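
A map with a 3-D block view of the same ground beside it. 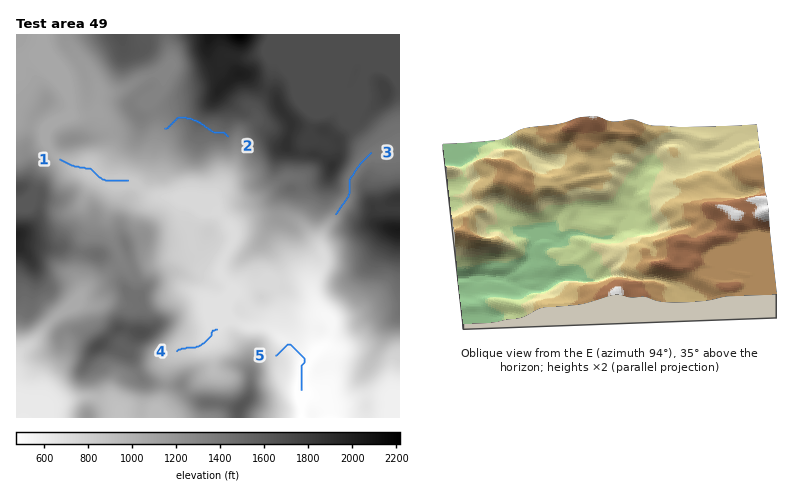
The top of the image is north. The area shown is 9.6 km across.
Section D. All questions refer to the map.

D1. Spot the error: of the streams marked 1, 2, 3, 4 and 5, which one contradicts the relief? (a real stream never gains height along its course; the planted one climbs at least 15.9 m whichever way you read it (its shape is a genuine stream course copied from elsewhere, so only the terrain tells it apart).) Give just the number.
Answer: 2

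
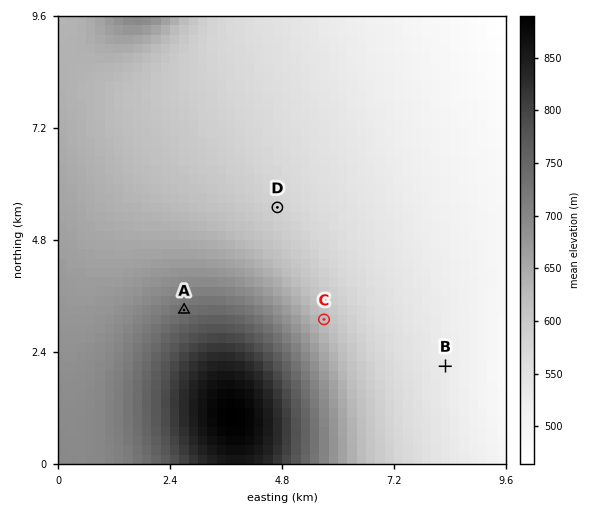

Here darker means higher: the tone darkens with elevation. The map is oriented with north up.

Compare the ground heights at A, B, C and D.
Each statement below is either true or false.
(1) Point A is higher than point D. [true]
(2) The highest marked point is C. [false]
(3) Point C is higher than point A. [false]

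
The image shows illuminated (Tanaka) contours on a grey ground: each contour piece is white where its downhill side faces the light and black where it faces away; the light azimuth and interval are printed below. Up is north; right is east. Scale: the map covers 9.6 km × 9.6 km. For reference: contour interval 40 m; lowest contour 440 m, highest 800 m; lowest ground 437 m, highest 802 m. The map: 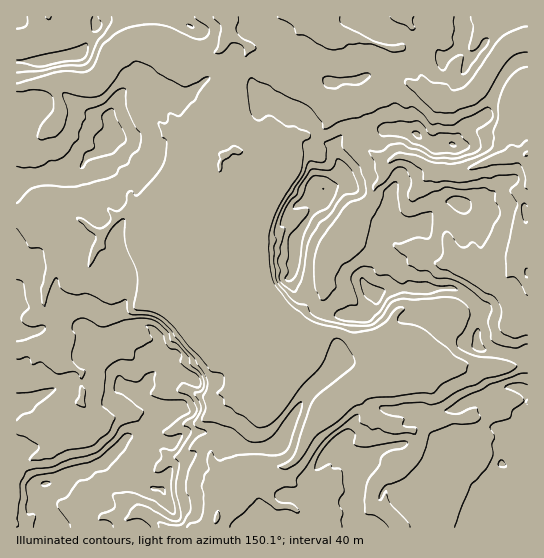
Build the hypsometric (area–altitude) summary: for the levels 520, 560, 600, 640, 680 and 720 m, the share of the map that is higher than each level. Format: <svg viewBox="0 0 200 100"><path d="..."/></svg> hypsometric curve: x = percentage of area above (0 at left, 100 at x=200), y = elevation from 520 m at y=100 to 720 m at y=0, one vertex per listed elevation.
<svg viewBox="0 0 200 100"><path d="M190 100l-66-20-45-20-32-20-25-20-13-20"/></svg>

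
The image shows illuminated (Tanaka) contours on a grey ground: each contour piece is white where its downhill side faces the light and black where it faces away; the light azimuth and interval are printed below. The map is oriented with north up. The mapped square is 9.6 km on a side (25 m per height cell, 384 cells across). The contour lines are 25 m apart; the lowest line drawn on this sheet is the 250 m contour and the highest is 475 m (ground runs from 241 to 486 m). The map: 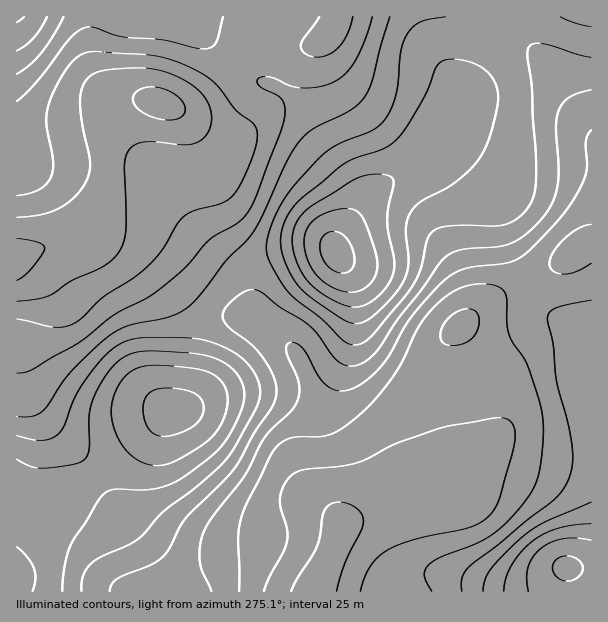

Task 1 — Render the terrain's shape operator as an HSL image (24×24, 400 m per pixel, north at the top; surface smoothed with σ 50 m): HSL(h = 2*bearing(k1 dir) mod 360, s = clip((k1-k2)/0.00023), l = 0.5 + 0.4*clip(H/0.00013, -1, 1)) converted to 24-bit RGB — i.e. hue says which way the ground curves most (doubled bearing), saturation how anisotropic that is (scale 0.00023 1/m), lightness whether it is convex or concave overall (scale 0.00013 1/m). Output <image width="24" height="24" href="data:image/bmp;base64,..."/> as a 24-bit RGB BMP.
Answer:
<image width="24" height="24" href="data:image/bmp;base64,Qk32BgAAAAAAADYAAAAoAAAAGAAAABgAAAABABgAAAAAAMAGAAATCwAAEwsAAAAAAAAAAAAAXTpnMkl5iMLHwt3bjp/Nf3W9yGCqsTugPF2CTLlzXqactZCN7q+b249xNVxlKXc3oLAponEium0Rl34bOoUfIHM+JThLdztGdFF0MaqAGOVec7tfmmFgikt5rzyDxlqhcXWmWaxnQX5WeIhS4JBo8pCDpEqMW2xCi3QxkFclwWUY5LAOb50IGSwHGyYNJywHQr+xZbi4U5xfYIQ6aHlEVVB8ZleurYrFvojErnaJeGpYT3VItb1b2rOXxnPRjVPOo2rAqHPByJXR6MPW3o7EgCujHD9qF6eAU6mbRX5og35oe5N3V62aMa3KPofSf2nHynbZ43vTw328caCxh8awscWzonPEoEzRsXDGoYe7mpq80brU5Z7urW38aG7/UZXyrkNAXW08Ooc2TsBXVc6fLKzAMlqKUl6NhlWv31K23pGckL+me7+rpoSAm09/h1WXo3+ytI+9spuop5OJr3aSkoC5X2DMa1bLrncjiLpIMNdzP+R/OcV4M19pL1ZnQXmIWDOCyDaP7M2zudGkapObnVGAqFd0bYaEbZSJmIOfvZOpwH2isX6Ag6V9TWecYU2oas5ZeuOHTt+VQbxyUG9ON0RBJlk0HkMuHiQ6W6Ok7eTH3q+QgFVneVWGsHOPnoB7aoZtZ4xml413uXKazJObuLmTQGOaUkWQndi6kNR8Xao+PnY1RVZIVkhWUFg4GiwbDyUZK30T49gD/5EWqa5BPoOVrF+zxm9wlY9japBbZoFfjIZtwqWOz7uhOz6aVDWSwZ6XzJtwspJCUnk1JzcoOy0jWkYiND8hEygUNlYTepIM3/8sbu9dDZjCOCDI7Hiw0nBpiZhQY3hKZo5LnrhY2MRxQjx5OzR+vGhl4FlM2YJJinFFMR8vQCQicm80Tlw4KE46JpFDQ9hnvP20iPmcBGeVBw9q5zii/oqVy21hgo9SQLJBXrBuyrGEaEWHMj5mkmMz1mZG3qOHulSQRyCGQlW4daXRTW/rXY/1a+j6fv/r0vndsd3HCCiSAAZAjivF+LPD9KnDzJ+hZ8x4OKuGrIBzrTuJRjxoNJ86gsWR0LfA02naTjLWW7LYYcPbMKHtU5vuosnZb/Otkfm0mr7bIwDSAAFpGjTD56/b+NPn89jq4LrLS1uGYEQxiicda1c7Xt7UV7mRo29WsVBug3SicKOXVpNnMY9UG4Jebb5iqPaJJP88LXRbJwYtIgwnEScWho8n7850476x8a/Y/0n6zBfGtFNudJySn4TUj06to2mEh6edgpevhX+rgYCfaJl+KnVLGbwKtv9lcsofIhEeKwghJhIPJS0UN4MHhP8ZmttSr3N+2iz87mL/67fiope/xoP0unH5y6fhpafDdIe1g2+0rX2wp2CGjVNIYN4IfvsAa2YQJg0iGg4lQ1JoU32TXeJ3V/tXXcdGWYNMLi1sojjc+szn56rUm1iqskvL4YK92ZiefXGZd1mSrlaOvkGMuXmL0eCiydNKWRUVGxAjCU9LE7KvR8bToeK1j8l6lJNHd3E1ITgkH0Eu0X9C7oyGZlE7ZEI4sGo96Z5xqmpsY06EnlOdsW+tv6en4NexxG2nxxDpRjfNCrS0B3diEbFYVshPrnRhqFBUlWBRSF9VJEQ/aYor5tg/Wk46aFBBmptD39FYtI9hZUZuelBdi5xws6CT5r+dqF2LZjC4uXTKbEWaJ11FAJIQDokeWYFMn2h+smiLfl6UNDN1fJNSx9hMWlF7ZGJ8m6F1zcJmt1UyYCQlf4ctRNQjSbqM4ayt0HamQzeAmlGEt0etcHGqSs5xEodXJmQ/VnBImXlimV+RUjN6iKFvuMmQjEjLfGWlnYiBvIVyzT6WvGLKrd/WovDVFdnyeIXL8ZDathzjm1GohnmgjbC4oryyOmiaMGByQ3xjV5FkeFSGXEWRgcigocq0lUXUvmvOtoyzpZ6/hIHg0uL30+34ztfyTjjUPEFysiVL1BZ5sVp7laeGe7eXkaukSkKxN0SkV4yaVoR+UkdqXJ14YtdqarN7TTmqwWrJubbRsNvnnMXzxuXupa/R0S6QtABWcxMgWi4gnkUzw6tOhctUVsFkaJ+OTkeRTUKIdmiBY1dsTFRtYsBqbNd0U7SOMDduo1xx0OqRUdpGQJU6qocrlzwQaQwdpRRUzGW0cH3fhXvx78vp2NqoUbxVS3dlVDxaV0FOcWtUW2V0TLOpfOexh9G4Y4yiJjRVk4VM//NixMMfUVEheFMbjEwhZztIZHmOjcaeYLjNKSO+64W1+dTOvaSPPj6CXS14d1l9WZaAUa6kVduZUdl8aoZYdVNL"/>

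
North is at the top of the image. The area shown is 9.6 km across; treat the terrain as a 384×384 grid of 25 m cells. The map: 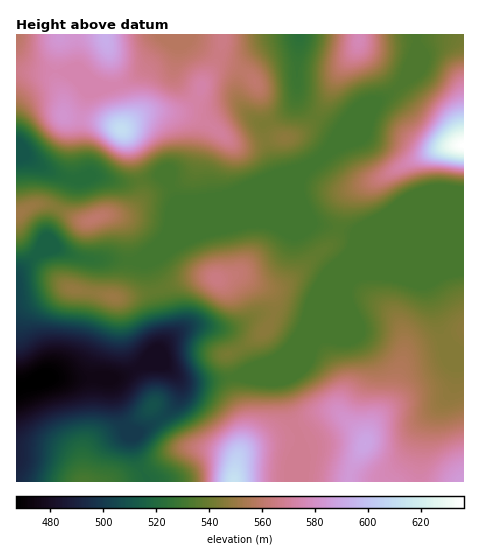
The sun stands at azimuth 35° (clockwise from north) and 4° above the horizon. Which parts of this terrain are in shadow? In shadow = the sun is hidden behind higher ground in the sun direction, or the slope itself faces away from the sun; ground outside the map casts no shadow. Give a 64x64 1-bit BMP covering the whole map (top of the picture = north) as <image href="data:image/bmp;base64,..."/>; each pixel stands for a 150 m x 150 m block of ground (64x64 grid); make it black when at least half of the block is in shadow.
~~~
<image width="64" height="64" href="data:image/bmp;base64,Qk0+AgAAAAAAAD4AAAAoAAAAQAAAAEAAAAABAAEAAAAAAAACAAATCwAAEwsAAAIAAAAAAAAA////AAAAAAAAAAAAAAAAAAAAAAAAAAAAAAAAAAAAAAAAAAAAAAAAAAAAAAAAAAAAAAAAAAAAAAAAAAAAAAAAAAAAAAAAAAAAAAAAAAAAAAAAAAAAAAAAAAAAAAAAAAAAAAAAAAAAAAAAAAAAAAAAAAAAAAAAAAAAAAAAAAAAAAAAAAAAAAAAAAAAAGAAAAAAAAAAAAAAAAAAAAAAAAAAAAAAAAAAAAAAAAAAAAAAAAAAEAAAAAAAAAA8AGAAAAAAB3wA/AAAAAAHMAD8AAAAAAAAAHgAAAAAAAAAcAAAAAAAAAAAAAAAAAAAAAAAAAAAAAAAAAAAAAAAAAAAAAAAAAAAAAAAAAAAAAAAAAAAAAABAAAAAAAAAAOAAAAAAAAAB4AAAAAAAAAHAAAAAAAAAAAAAAAAAAAAAAAAAAAAAAAAAAAAAAAAIAAAAAAAAAD4AAAAAAAAAPwAAAAAAAAA/gB8AAAAAAD/AH8AAAAAAH8YfwAAAAAAP37/gAAAAAA/f38AAAAAAAD/fgAAAAAAAP48AAAAAAAA/AAAAAAAAADwAAAAAAAAAAAAAAAAAAAAAAAAAAAAAAAAAAAAAAAAAAAAAAAAAAAAAAAAAAAAAAAAAAAAAAAAAAAAAAAAAAAAAAAAAAAAAAAAAAAAAAAAAAAAAAAAAAAAAAAAAAAAAAAAAAAAAAAAAA=="/>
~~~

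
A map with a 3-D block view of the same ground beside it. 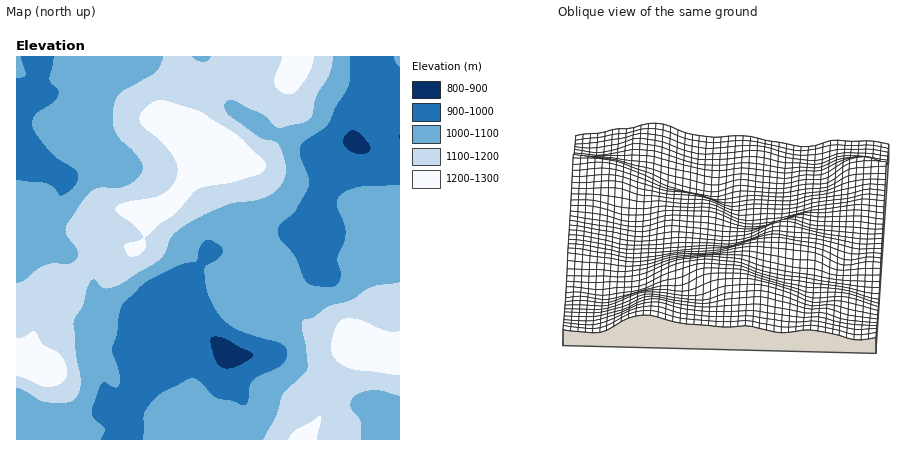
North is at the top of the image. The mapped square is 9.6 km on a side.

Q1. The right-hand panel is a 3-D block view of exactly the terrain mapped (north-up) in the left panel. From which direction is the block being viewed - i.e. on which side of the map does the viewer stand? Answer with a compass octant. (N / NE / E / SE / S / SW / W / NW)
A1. N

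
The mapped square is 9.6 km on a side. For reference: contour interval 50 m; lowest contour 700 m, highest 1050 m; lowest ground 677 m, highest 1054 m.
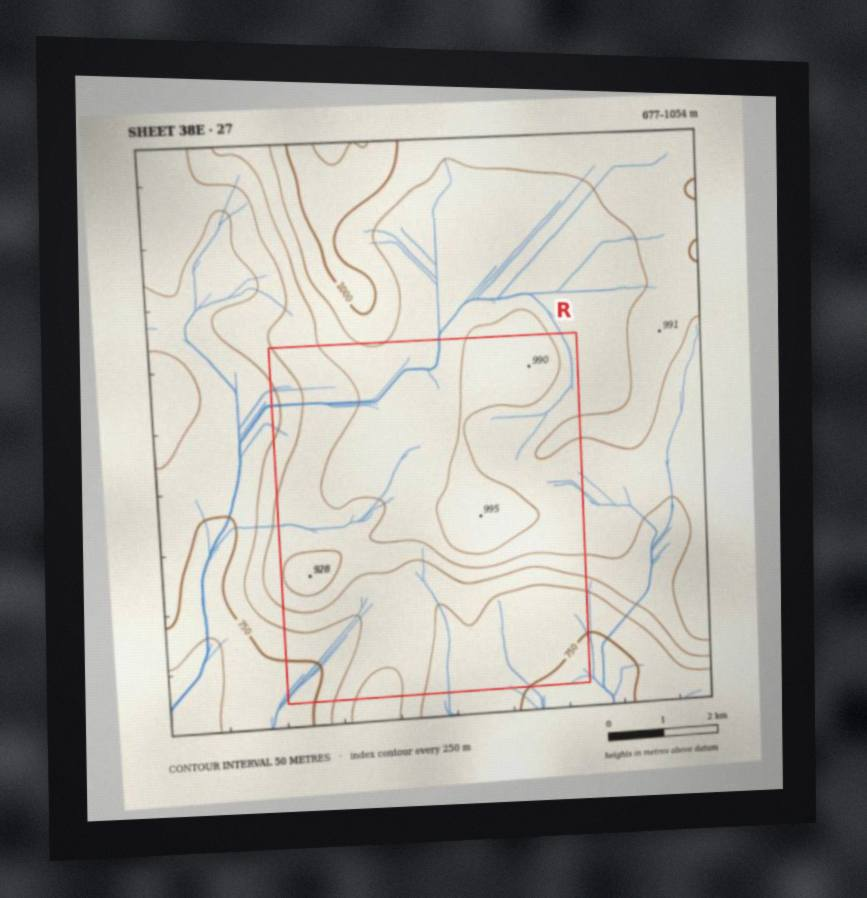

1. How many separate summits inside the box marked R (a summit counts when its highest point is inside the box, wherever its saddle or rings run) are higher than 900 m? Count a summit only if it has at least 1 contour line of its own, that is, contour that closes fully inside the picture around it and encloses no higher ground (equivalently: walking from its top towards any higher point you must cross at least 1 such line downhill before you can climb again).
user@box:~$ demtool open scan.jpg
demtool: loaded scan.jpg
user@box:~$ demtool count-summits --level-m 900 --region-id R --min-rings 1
2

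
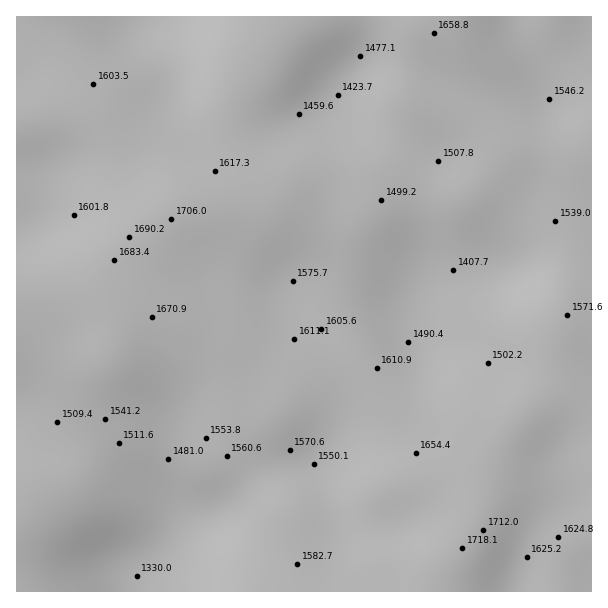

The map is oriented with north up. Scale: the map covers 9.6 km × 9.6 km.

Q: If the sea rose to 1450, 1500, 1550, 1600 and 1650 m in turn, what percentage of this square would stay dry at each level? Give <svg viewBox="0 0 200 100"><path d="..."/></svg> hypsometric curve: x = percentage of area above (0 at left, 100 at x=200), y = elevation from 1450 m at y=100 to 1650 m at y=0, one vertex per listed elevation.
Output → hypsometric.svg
<svg viewBox="0 0 200 100"><path d="M182 100l-22-25-38-25-50-25-46-25"/></svg>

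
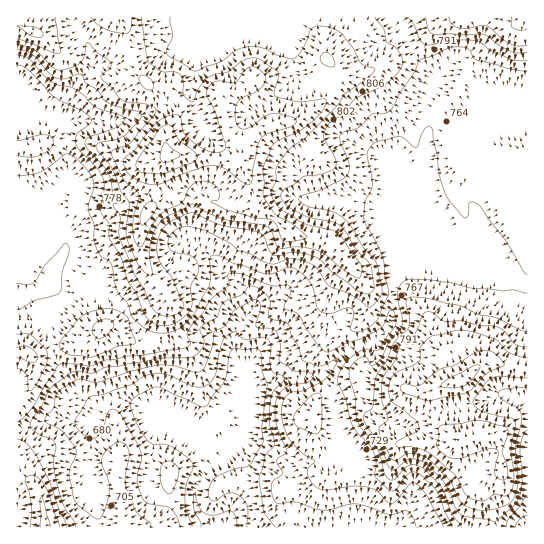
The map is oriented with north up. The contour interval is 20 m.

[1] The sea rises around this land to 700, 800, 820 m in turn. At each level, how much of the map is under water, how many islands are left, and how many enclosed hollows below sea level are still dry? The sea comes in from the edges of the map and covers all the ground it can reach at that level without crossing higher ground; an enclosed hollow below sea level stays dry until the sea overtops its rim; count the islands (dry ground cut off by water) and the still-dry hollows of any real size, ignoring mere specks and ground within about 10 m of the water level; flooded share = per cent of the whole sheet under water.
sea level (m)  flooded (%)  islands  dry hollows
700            14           0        0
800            67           0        0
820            77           0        0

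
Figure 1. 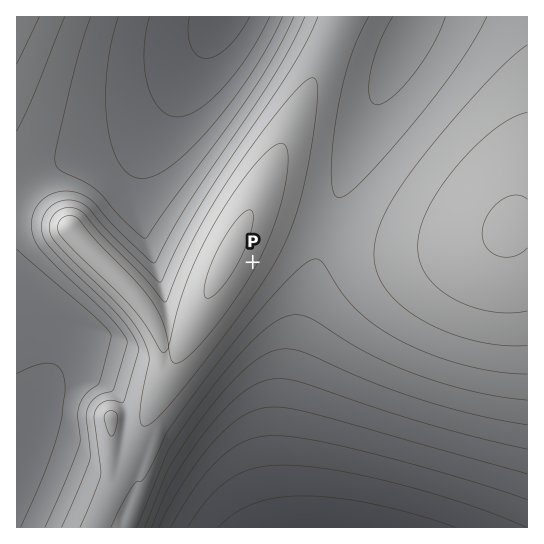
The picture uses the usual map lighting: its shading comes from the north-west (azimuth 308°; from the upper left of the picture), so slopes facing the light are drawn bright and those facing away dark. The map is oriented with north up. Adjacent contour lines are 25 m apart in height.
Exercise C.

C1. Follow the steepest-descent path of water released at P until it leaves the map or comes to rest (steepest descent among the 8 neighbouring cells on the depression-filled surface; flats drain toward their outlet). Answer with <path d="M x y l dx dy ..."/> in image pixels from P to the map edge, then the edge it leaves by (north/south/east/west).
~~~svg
<path d="M253 262l38 39 0 226"/>
exit: south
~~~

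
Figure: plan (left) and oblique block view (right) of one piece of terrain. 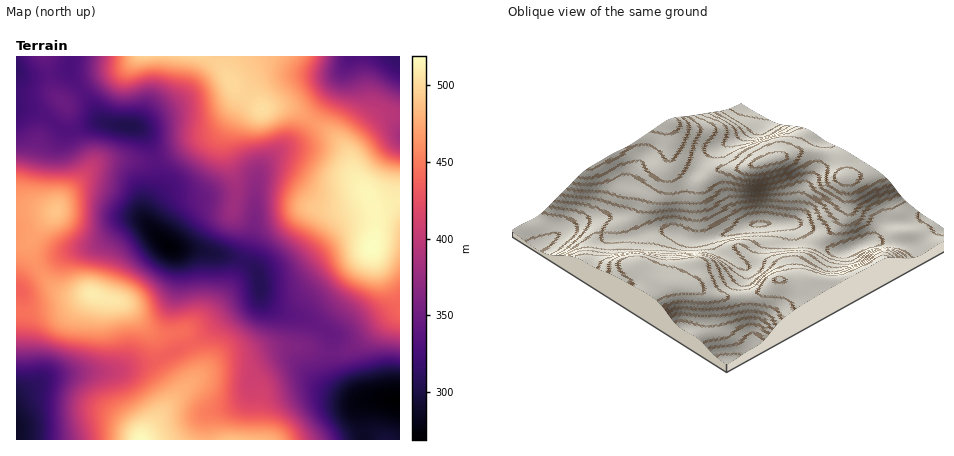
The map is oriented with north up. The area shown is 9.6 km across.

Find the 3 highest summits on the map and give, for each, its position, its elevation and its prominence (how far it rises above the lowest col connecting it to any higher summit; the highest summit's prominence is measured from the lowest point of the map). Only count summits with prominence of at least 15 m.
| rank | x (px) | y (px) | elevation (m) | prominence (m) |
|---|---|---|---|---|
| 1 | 372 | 248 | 519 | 250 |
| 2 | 94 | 294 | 510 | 72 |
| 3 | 262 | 110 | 502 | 36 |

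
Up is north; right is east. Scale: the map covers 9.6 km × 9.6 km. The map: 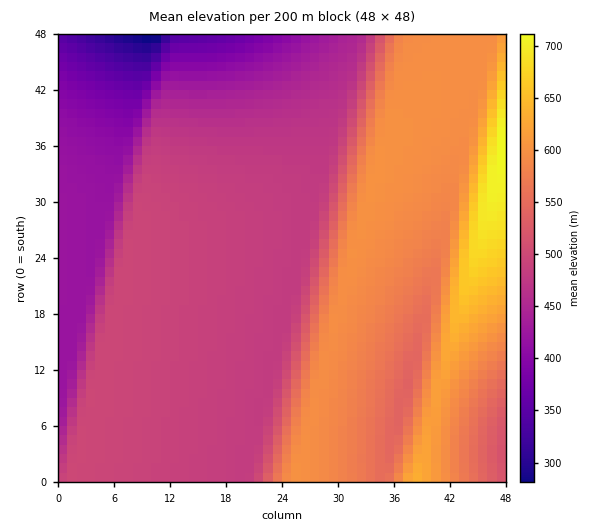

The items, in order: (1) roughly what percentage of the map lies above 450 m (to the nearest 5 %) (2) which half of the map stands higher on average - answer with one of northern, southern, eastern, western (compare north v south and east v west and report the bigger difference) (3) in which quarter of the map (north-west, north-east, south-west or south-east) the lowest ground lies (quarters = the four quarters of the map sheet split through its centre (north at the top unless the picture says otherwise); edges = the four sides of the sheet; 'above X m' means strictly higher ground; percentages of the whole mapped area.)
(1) Ground above 450 m makes up about 85 % of the sheet.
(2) Taken as a whole, the eastern half is higher than the western.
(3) The lowest point lies in the north-west quarter of the map.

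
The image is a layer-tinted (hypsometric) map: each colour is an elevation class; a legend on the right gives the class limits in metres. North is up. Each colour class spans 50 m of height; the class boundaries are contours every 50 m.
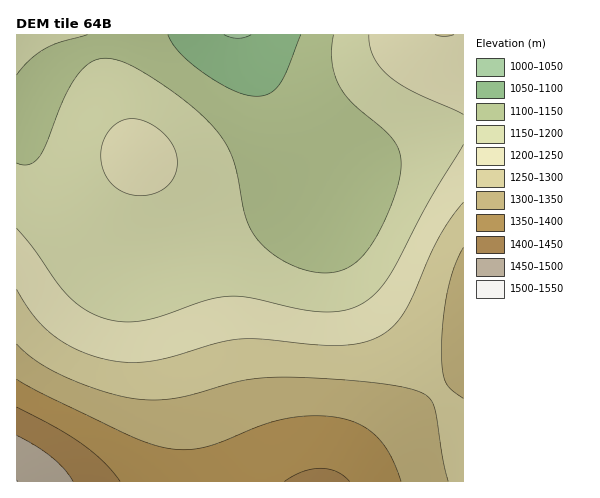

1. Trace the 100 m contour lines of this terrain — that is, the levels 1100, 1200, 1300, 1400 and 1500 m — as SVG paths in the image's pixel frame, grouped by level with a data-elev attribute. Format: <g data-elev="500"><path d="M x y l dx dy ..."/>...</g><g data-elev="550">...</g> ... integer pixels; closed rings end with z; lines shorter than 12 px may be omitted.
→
<g data-elev="1100"><path d="M301 35l-14 35-8 15-9 8-13 3-11-1-11-4-29-17-26-21-7-9-5-9"/></g><g data-elev="1200"><path d="M138 196l16-3 13-7 9-13 1-15-5-15-12-13-16-9-15-2-12 4-9 10-6 13-1 15 4 14 8 10 11 7z"/><path d="M463 144l-33 56-33 63-12 19-9 11-9 8-12 6-12 4-15 1-17-1-60-13-21-2-23 4-43 15-19 5-19 2-17-2-21-9-19-14-13-15-24-35-15-19"/><path d="M369 35l1 11 4 11 6 10 10 10 23 15 50 23"/></g><g data-elev="1300"><path d="M448 481l-5-21-9-54-7-10-11-6-23-5-33-4-51-3-35-1-34 4-65 17-18 2-19-1-33-7-39-15-28-15-21-18"/><path d="M463 247l-9 20-6 23-5 29-2 32 2 20 3 11 5 7 12 9"/></g><g data-elev="1400"><path d="M120 481l-16-18-22-19-26-16-39-21"/><path d="M350 481l-14-10-16-3-18 4-17 9"/></g>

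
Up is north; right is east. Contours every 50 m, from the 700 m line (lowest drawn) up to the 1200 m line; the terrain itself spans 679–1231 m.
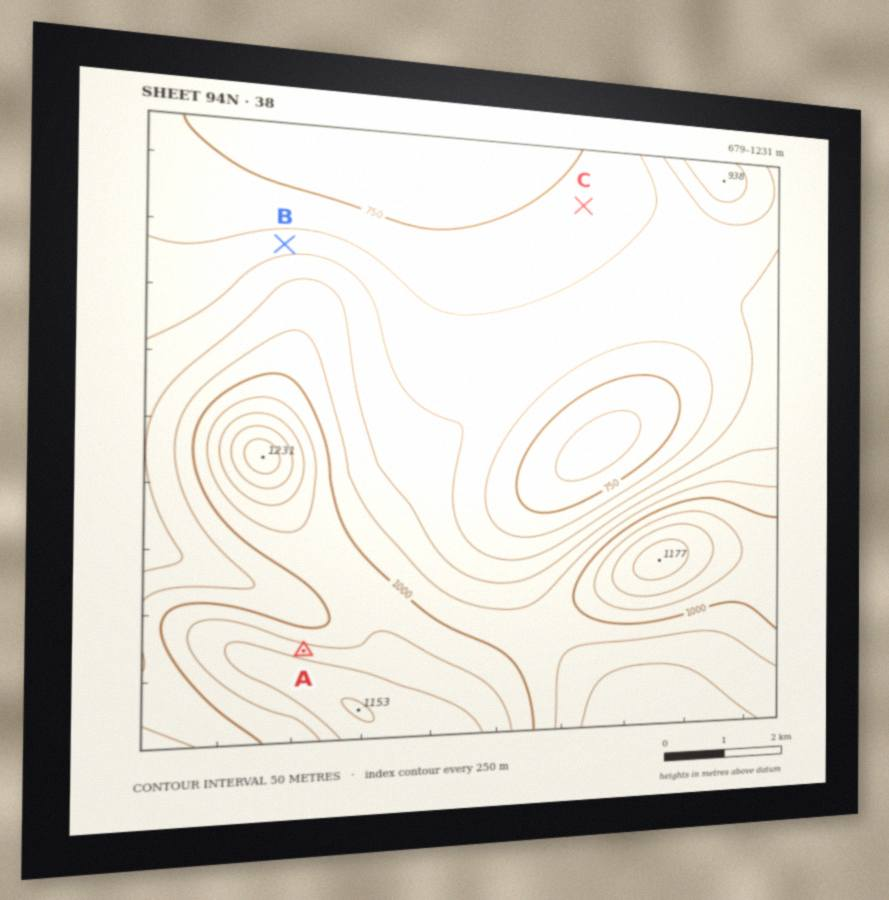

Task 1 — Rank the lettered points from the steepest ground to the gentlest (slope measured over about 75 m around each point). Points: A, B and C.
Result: A B C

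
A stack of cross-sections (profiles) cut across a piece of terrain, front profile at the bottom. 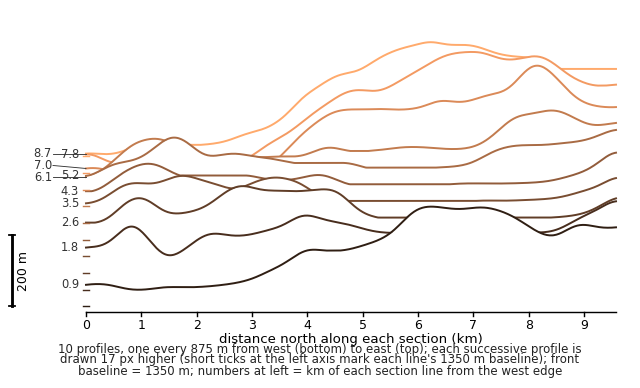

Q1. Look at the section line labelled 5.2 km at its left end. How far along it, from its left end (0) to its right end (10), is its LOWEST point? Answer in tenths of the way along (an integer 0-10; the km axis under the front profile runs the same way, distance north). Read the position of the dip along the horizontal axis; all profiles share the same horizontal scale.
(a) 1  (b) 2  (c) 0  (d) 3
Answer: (c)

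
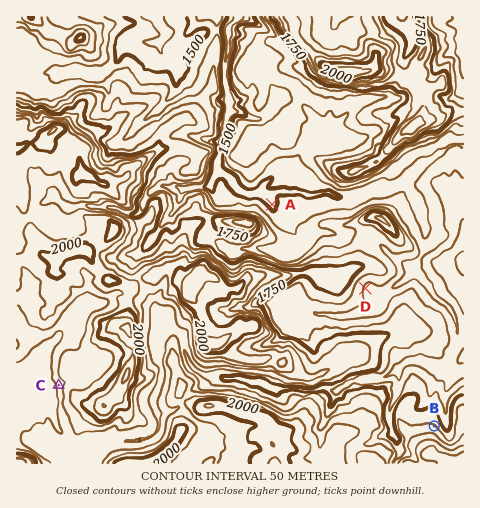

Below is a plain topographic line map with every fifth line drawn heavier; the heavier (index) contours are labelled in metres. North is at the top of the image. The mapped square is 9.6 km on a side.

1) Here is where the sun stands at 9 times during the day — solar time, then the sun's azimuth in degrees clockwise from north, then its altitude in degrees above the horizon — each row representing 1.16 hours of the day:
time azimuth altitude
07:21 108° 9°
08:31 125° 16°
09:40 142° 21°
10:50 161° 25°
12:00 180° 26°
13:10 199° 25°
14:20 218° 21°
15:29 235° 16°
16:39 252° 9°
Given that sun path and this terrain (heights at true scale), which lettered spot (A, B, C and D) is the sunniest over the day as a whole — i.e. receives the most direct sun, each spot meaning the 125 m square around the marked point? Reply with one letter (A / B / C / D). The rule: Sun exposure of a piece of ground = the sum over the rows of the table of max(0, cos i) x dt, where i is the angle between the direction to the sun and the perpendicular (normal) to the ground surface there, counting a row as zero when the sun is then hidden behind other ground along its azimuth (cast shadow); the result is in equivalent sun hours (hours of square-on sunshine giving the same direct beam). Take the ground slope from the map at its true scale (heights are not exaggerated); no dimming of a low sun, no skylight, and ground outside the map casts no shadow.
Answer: D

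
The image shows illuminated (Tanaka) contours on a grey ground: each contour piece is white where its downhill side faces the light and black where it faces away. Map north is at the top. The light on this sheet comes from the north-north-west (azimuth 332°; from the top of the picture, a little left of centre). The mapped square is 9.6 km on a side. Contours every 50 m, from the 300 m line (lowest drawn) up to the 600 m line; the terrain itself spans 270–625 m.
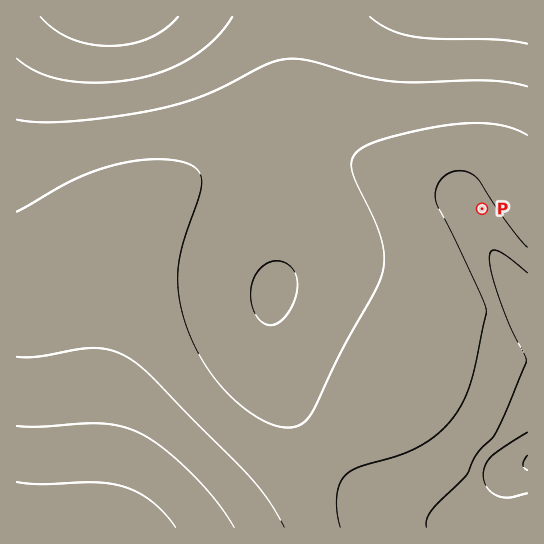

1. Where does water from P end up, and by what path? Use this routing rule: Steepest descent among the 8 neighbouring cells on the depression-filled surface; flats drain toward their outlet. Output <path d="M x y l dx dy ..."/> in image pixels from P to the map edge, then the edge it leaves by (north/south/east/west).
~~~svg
<path d="M482 209l-7 6 0 7 6 8 1 4 3 3 1 4 3 2 1 4 5 7 2 4 24 36 6 8"/>
exit: east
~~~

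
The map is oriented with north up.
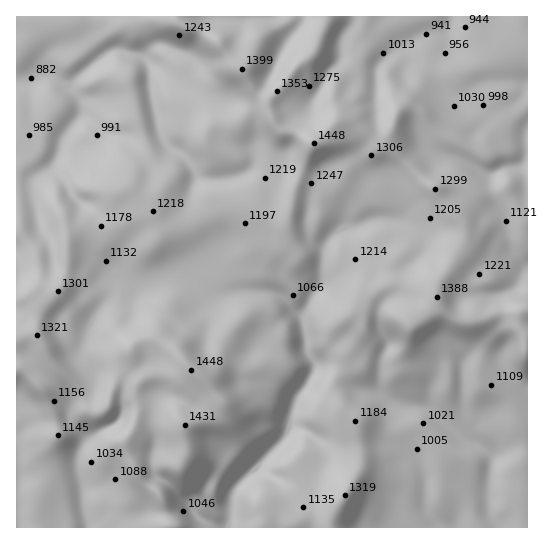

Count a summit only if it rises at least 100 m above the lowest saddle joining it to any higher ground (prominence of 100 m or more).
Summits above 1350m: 3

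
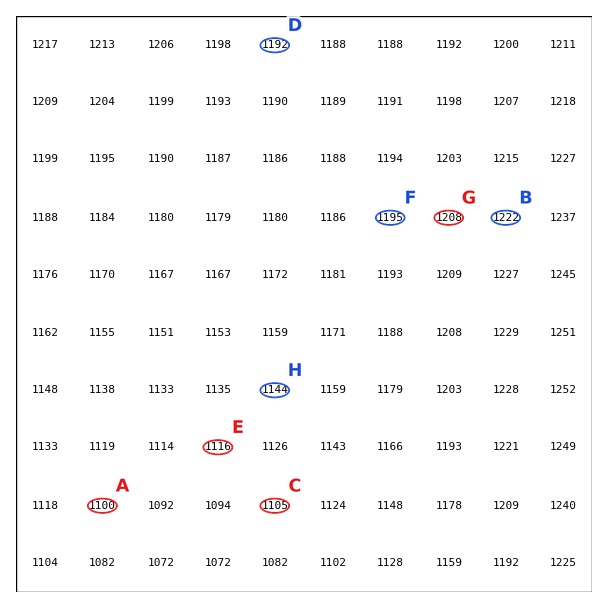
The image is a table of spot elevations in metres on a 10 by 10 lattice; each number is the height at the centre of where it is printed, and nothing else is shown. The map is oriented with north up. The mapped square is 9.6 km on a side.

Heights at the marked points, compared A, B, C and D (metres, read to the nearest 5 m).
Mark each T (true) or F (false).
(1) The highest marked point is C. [F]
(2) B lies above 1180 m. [T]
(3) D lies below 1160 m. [F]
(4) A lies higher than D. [F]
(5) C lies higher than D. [F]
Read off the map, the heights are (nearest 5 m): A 1100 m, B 1220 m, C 1105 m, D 1190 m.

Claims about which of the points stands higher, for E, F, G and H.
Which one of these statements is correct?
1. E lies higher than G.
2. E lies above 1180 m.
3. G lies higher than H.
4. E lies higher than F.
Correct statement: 3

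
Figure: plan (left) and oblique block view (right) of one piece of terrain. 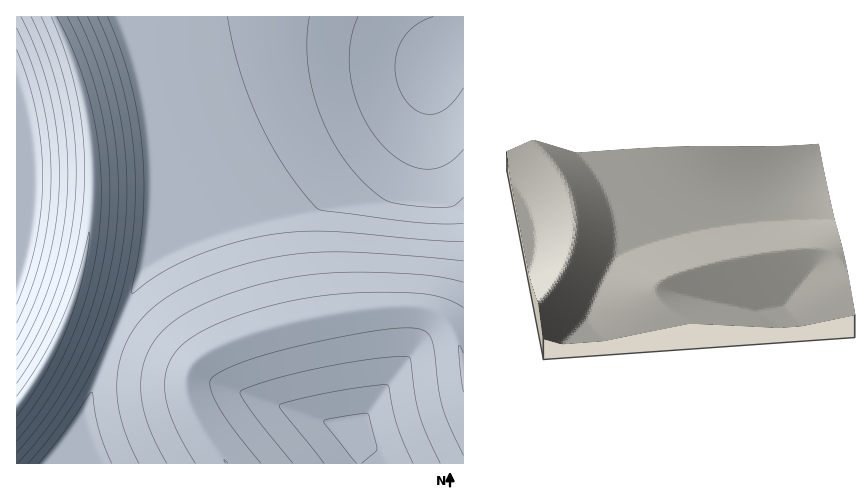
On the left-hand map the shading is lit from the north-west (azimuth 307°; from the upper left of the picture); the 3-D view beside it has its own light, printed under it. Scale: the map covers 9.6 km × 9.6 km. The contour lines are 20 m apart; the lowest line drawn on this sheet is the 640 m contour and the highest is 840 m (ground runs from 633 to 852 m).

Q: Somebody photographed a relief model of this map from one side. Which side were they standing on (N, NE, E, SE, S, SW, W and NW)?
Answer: S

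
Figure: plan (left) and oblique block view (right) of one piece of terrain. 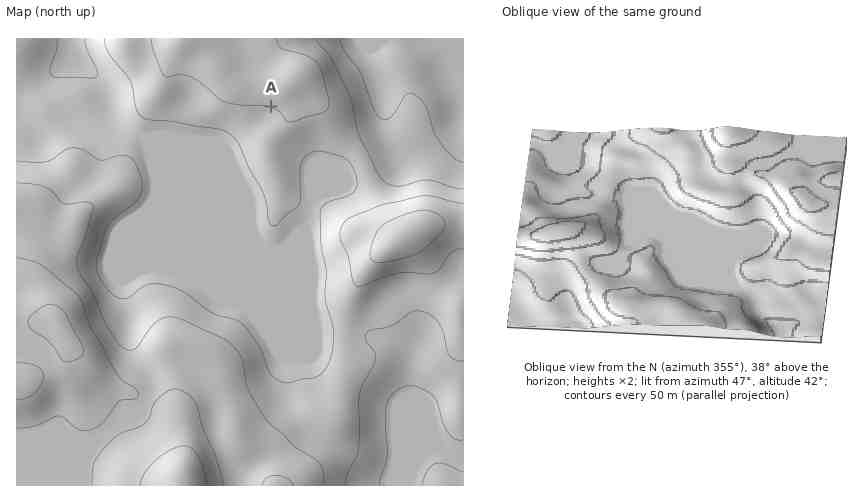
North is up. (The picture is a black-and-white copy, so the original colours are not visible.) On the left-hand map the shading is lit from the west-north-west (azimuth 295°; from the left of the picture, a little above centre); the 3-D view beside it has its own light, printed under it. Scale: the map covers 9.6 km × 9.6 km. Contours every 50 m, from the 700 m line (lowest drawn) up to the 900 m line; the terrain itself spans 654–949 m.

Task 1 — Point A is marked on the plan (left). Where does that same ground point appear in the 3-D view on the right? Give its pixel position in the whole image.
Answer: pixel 646 295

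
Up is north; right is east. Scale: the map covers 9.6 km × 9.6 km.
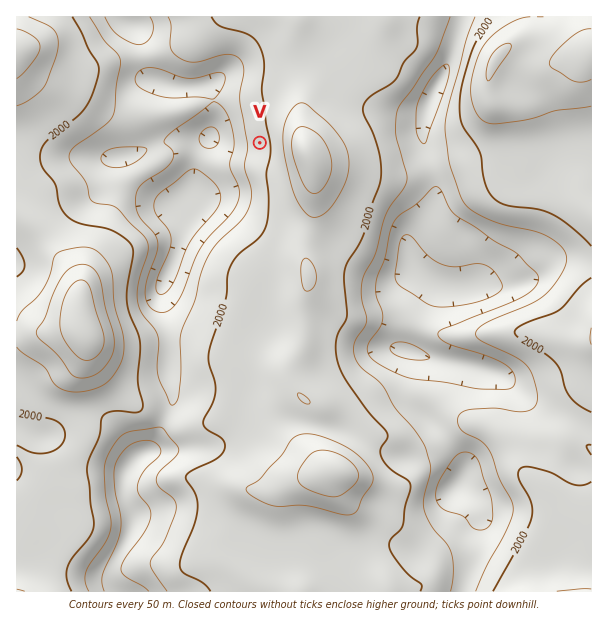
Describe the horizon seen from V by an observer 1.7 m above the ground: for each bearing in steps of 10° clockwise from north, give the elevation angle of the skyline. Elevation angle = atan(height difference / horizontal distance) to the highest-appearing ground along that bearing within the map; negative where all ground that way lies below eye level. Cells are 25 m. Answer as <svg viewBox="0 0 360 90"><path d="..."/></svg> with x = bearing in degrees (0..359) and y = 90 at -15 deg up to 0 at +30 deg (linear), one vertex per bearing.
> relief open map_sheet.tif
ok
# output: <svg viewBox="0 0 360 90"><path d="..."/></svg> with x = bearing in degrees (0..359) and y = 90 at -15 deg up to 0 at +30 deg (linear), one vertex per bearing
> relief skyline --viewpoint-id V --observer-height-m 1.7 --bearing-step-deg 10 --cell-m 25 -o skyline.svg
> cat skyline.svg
<svg viewBox="0 0 360 90"><path d="M0 57l10-2 10-2 10-2 10-2 10-3 10-4 10-4 10-3 10-1 10 0 10 2 10 4 10 4 10 5 10 4 10 1 10 2 10 2 10 1 10 1 10-1 10-4 10-1 10 4 10 1 10 0 10 0 10-1 10-2 10 2 10 5 10-2 10-1 10-1 10-1"/></svg>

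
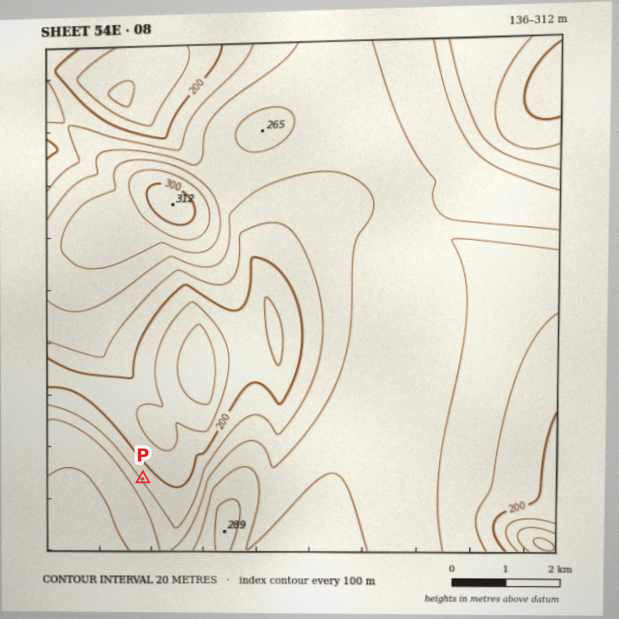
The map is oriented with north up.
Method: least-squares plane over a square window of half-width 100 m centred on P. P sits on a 5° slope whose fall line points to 53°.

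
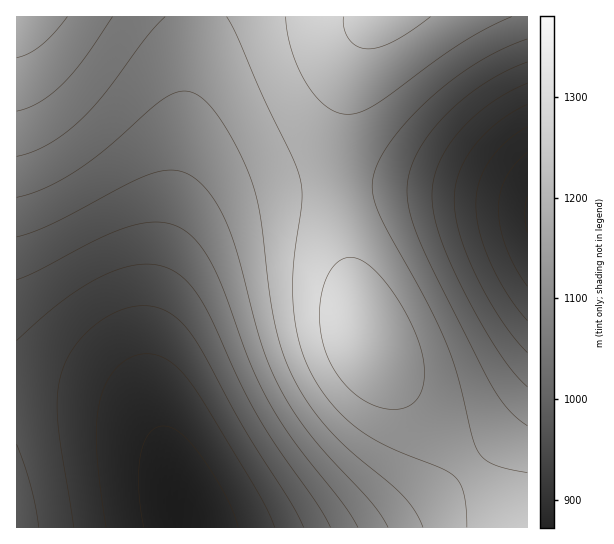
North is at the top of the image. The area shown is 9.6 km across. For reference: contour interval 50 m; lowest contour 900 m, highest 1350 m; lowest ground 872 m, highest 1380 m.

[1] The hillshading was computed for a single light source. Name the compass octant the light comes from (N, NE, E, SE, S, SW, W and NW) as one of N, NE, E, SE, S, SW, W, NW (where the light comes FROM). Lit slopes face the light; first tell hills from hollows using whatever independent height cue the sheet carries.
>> NW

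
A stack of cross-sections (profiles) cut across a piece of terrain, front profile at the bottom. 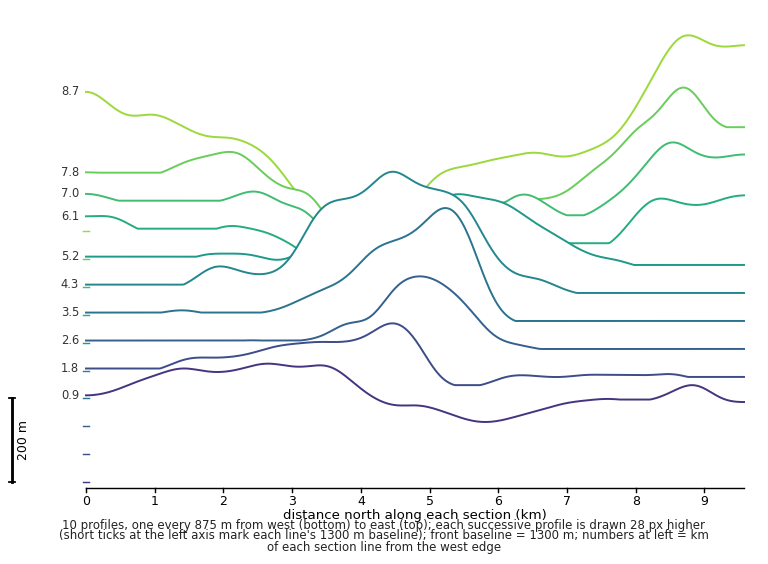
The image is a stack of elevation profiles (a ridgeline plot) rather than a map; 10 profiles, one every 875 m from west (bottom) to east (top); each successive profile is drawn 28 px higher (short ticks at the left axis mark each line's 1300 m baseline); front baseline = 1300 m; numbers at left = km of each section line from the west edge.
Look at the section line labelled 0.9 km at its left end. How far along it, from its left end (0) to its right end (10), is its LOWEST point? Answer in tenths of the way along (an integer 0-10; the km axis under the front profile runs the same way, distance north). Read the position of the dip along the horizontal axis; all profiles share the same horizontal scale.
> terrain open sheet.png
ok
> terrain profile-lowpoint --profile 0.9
6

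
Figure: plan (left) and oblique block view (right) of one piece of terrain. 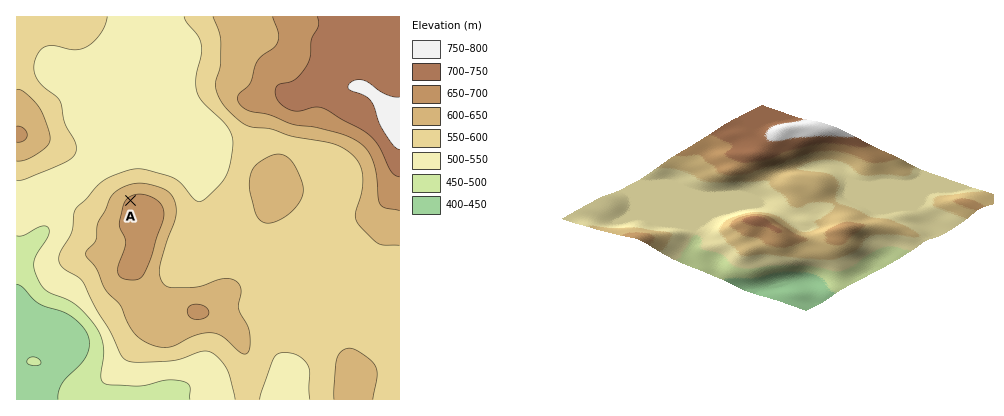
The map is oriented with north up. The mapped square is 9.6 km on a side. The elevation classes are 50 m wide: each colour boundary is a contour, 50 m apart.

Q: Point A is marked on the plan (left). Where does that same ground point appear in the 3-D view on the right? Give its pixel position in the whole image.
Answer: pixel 739 222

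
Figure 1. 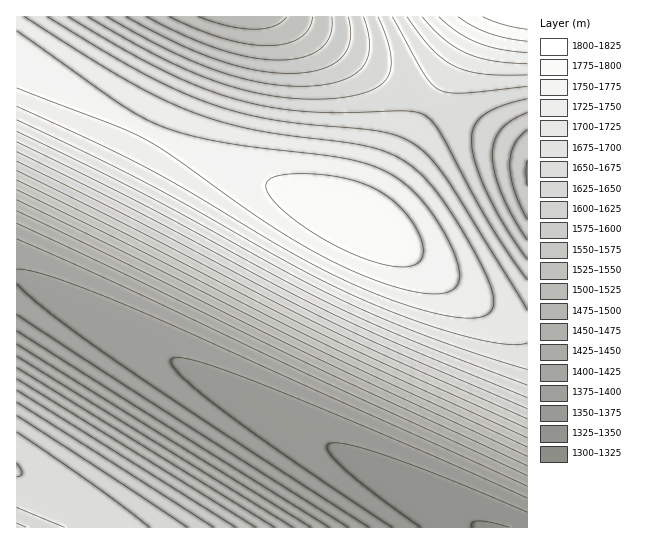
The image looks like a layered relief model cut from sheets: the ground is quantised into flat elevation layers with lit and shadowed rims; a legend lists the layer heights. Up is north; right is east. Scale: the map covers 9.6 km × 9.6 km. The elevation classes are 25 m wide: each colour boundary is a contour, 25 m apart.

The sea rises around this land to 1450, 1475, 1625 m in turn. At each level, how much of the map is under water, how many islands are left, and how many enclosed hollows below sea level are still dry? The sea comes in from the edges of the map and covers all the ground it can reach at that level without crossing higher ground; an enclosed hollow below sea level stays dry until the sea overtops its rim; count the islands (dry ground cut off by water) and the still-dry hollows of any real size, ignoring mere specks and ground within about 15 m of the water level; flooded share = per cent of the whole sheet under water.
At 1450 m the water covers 24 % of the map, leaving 0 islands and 0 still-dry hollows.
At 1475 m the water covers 27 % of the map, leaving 0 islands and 0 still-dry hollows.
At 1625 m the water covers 51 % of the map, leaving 0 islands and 0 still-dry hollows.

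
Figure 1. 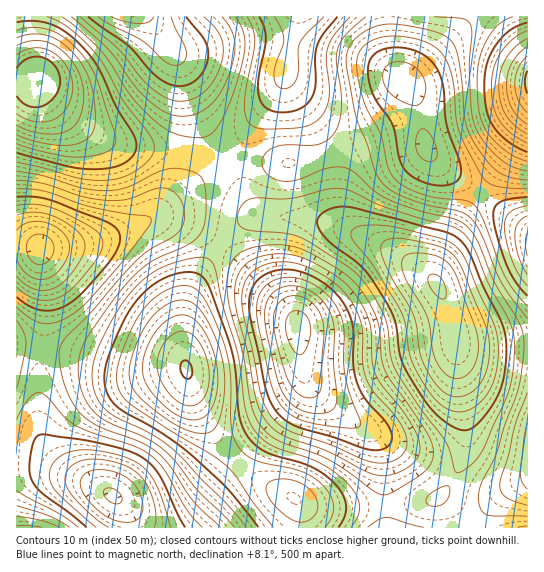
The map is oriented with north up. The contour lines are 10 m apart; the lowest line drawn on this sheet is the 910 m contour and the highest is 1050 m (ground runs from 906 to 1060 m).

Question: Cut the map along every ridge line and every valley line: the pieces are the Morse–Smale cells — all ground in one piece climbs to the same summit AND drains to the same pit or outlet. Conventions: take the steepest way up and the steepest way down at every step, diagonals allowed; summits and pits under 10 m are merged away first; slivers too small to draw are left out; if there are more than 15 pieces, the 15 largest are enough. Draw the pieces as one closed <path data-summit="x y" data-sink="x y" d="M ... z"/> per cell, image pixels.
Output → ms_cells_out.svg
<path data-summit="437 285" data-sink="298 329" d="M282 216l-29 1-16 10-16 18 56 52 18 21 4 13 2 35 10 21 19 18 39 26 8 8 4 8 3 16 1 43 30-2 22-5 7-6 11-16 9-22 3-16-10-65-1-36-9-33-10-20-16-16-44-28-48-18-27-6z"/><path data-summit="186 370" data-sink="113 495" d="M43 347l-2 0-2 24 0 60 5 14 8 10 15 14 39 22 32 22 20 6 16-4 11-6 10-8 40-40-22-27-13-21-9-23-5-22-60-1-47-14z"/><path data-summit="35 78" data-sink="39 249" d="M27 16l-11 1 0 328 25 2 4-28 0-33-5-37 43-5 18-4 48-20 54-47 5-10 1-9-88-9-18-6-28-16-27-25-12-17z"/><path data-summit="186 370" data-sink="39 249" d="M161 217l-14 3-46 20-18 4-43 5 5 37 0 33-3 28 37 6 47 14 59 0-2-37 5-32 11-23 21-32-27-16z"/><path data-summit="527 82" data-sink="402 79" d="M527 16l-138 1 0 20 4 26 4 11 11 11 7 12 5 17 4 28 4 9 15 17 35 24 26-31 24-39z"/><path data-summit="35 78" data-sink="133 17" d="M146 16l-117 0-1 13 8 52 5 9 20 21 22 17 26 13 29 7 49 5 22 0-2-15-16-40-11-35-24-36z"/><path data-summit="186 370" data-sink="298 329" d="M221 244l-18 25-15 29-4 19-1 32 5 30 8 26 17 29 22 26 61-61 8-13 0-12-4-16-1-27-4-13-14-17z"/><path data-summit="437 285" data-sink="402 79" d="M415 127l-13 0-19 5-56 23 0 3 5 23 1 22 7 18 13 11 41 19 40 29 2-13 8-16 35-58-36-25-12-13-6-9-4-15z"/><path data-summit="301 17" data-sink="402 79" d="M389 16l-92 1-10 46-2 15 26 41 15 36 8-2 49-21 19-5 13 0 8 6-8-36-7-12-11-11-4-11z"/><path data-summit="301 17" data-sink="133 17" d="M297 16l-150 1 33 46 11 35 16 40 3 15 15 0 12-4 16-26 22-26 10-22z"/><path data-summit="294 498" data-sink="298 329" d="M305 376l-1 10-8 13-60 59 0 3 27 22 47 24 75 0-1-44-3-16-4-8-8-8-46-31-12-13z"/><path data-summit="437 285" data-sink="527 469" d="M457 341l0 33 10 65-7 27-12 21-9 10 8 3 30 23 22-27 29-17 0-134-65 0z"/><path data-summit="437 285" data-sink="527 243" d="M481 193l-9 9-28 49-9 20 0 10 12 24 6 20 2 12 4 7 68 0 1-114z"/><path data-summit="294 498" data-sink="113 495" d="M235 460l-40 41-21 14-16 4-11-2-25-14 6 10 3 14 170 1 0-17-4-10-34-18z"/><path data-summit="25 527" data-sink="113 495" d="M37 467l-21 0 1 61 114-1-2-10-5-11-18-15-25-12z"/>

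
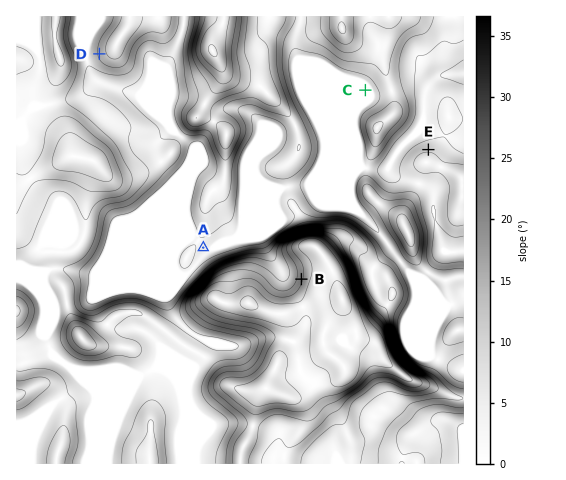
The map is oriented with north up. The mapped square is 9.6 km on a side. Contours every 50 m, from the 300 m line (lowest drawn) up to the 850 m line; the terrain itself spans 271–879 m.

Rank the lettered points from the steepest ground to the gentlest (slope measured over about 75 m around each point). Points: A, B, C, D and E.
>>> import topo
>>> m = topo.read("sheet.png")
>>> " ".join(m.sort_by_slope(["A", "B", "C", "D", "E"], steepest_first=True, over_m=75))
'B D E A C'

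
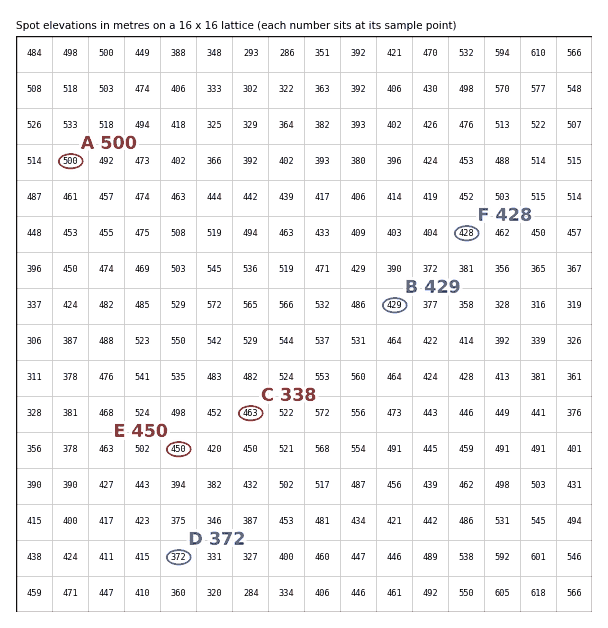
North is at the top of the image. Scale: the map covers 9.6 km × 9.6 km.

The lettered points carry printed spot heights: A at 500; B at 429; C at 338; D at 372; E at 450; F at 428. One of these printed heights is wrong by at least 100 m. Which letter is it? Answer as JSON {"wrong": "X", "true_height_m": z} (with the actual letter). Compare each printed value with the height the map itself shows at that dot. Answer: {"wrong": "C", "true_height_m": 463}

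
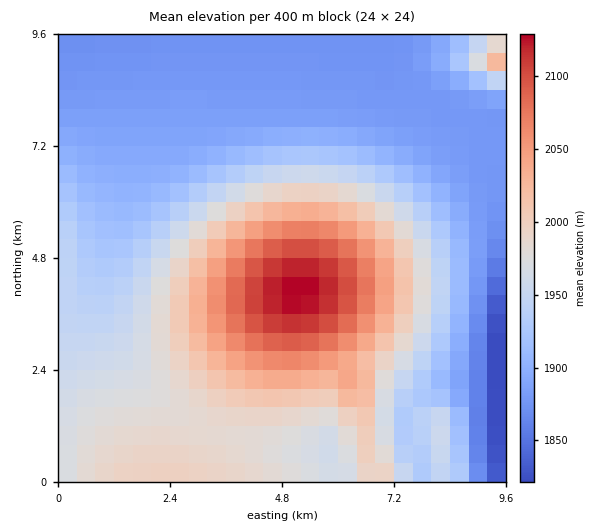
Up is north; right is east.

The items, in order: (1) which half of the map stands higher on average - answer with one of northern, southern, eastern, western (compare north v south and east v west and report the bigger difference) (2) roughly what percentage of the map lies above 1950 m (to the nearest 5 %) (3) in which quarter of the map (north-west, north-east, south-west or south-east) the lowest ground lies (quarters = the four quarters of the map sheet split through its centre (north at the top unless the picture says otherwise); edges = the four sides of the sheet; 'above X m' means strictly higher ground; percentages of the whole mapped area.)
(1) Taken as a whole, the southern half is higher than the northern.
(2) Ground above 1950 m makes up about 45 % of the sheet.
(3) The lowest ground is in the south-east quarter.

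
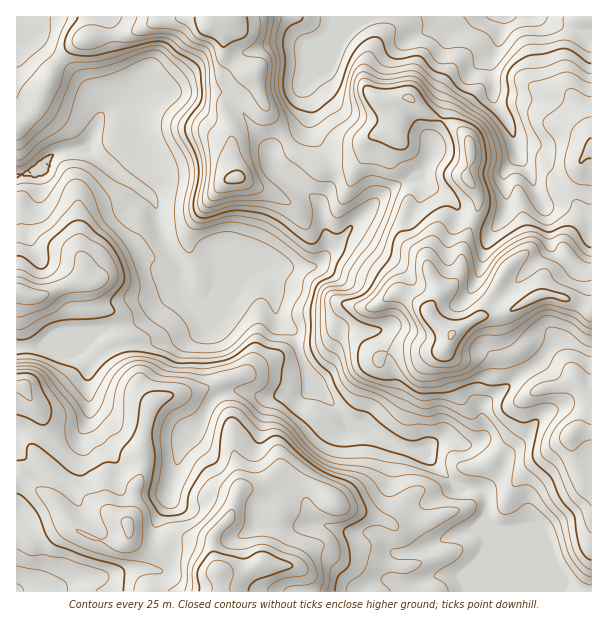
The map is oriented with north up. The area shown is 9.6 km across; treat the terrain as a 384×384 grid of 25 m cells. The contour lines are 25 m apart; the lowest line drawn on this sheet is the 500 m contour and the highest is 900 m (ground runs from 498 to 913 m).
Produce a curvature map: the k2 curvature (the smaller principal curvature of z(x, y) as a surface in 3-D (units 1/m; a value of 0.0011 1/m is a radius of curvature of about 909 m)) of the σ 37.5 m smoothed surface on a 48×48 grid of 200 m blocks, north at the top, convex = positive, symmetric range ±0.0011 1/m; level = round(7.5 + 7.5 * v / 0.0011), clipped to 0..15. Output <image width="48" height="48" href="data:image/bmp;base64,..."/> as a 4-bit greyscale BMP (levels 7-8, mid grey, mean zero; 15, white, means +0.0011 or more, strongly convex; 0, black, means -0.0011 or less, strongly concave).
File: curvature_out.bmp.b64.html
<image width="48" height="48" href="data:image/bmp;base64,Qk32BAAAAAAAAHYAAAAoAAAAMAAAADAAAAABAAQAAAAAAIAEAAATCwAAEwsAABAAAAAAAAAAAAAAABEREQAiIiIAMzMzAERERABVVVUAZmZmAHd3dwCIiIgAmZmZAKqqqgC7u7sAzMzMAN3d3QDu7u4A////AFZmZ3ZXmGM1VmQxESRERGVFeGZ3d3d2MGZmZDI0QzFrmGZ3Z5cmdlV1MjZ3d3dzJ2dmVERCNmNIuVWninJnZ2Z4d3Rnd3dwemlWV4eJVXREM0WmRDaWWGMiR4dXd3czmnZXiHVpU4ZHYQJDVnmDVjeGQSVXd3cViHRoh0V6YXdGd2NEVCAAE2h2d0FGRGQld0VndFh6kyMiWINol1SaZGd2eIgyh1NVRkd4VXdUVBJ2JWRndleqdVZmRGdQiER4hleHVmZGYxOJZpdnd2eZZVaJlQACd0R3iIZWdnhXhiJndqZYd3ZmZmV5gBZlRlZWh2R3ZmhUZyNYVFRYh3QzRWd0AZh5RGdmd1h2ZGZYmTRGNmU4hkA0Z3URJmRXUmh2ZmdGVHdnhjVUWIYphQNWdRA1MyECRSaJhUNnYlhWZkViWYcogiZlQTeGUzZiZ1FqpWd3gidXd1RSOqcmUWhyNXZkY1dTl2EUZWiIgiZoiGdjCJUTI4cUhDVXc3gymHQRNndnUjeJeYmGMAAiVUMnMkZGZVRTBolmVqt0UzaJdXiFd2iWZ1FlWIRKhTInUEh1hYpTVTR61jV1d3mGZQMmupJqdpgzZAJHpAAANWIkVFNFRGiHkRk0moJpe4VGeGJHYwBHd2cwACMiIkh2gFlUeHRpaHIkRYZEInY1ZmV4iHdmZCVjIFiEUjRBJpYkYyVTJIZURERFVndmdlRTNDhyEgEVhVZ2h0IiSmZkVneHVmZnd2ZkVjdlinIokwOGaHQnR4mVRUIDVmZ3d2d1RCrFRXc1VkBVNYdZdKVWeJp0VWdod3d2ZSZAEnthWIIGYldlREMkV3mlNXZ4d3d3ZSAGhkUUhFgElTeFRmQ1eHiTN3V3d3d1QhBHiGRIk0kAqFNzY4JnmYlyZ0V2Z3ZURoMjZlZ5hFkQWLcIcFR4iGgzdjdTNFVVaJRSVmhWdjYwJHgKUnVWiGQ2dEYzIkVWeIJiJVdEdzVRFDQVVHZGZVRXhFRYdEVWeIB2ETdjZ0R1BVMkVoVGd3V3c2NJllZWeEF4YgaVZiJnBnA2dqY3mXZ1NWMXiIdXYjU4dCBWQSeFB2CHVQAGmXYjd3QVirlCFIk3dGYkJppSCCN0ZkAWmVBYd2QkZ3YSZ4hHdnhUJGVlAgdWp5YAAAZ3dlNFd2UjiHZGdmaGMyeWUDdHh4ZlQ0mHdjVnd4U0ZlZWl3mVQ0q2QFRVeKdmdzeHdUd6eIJVVUd1d3ZjM1qmAFiHaHeGZ1Z3dkZ4R1N4VEZ0Ikd0dGZkAoiHd2eGZmZ3dkNSdzWYIkZSN4doVIUgCHZmdmd3VWd3d2MjZEZ0A1ZBmneqJVJBNWd3hVeZVFVmd2Q0dXhkBGUht0WYJkJiOZd5lFaWM0QzVkRBZnm3BHchZCNUNVRDSod4c2VjNodSASVQZzOIFHdRZUJXU3dkJ3d4g2VEi5ZmURhzFkMCJHdyaHMUVWeGFodpYndDm4ZXdjNbaIqVNVZ1JnZTVmaIJ3ZDFHdjM0VVeXdKmJeVR3Z3Y0aHd4dlMiNWdw=="/>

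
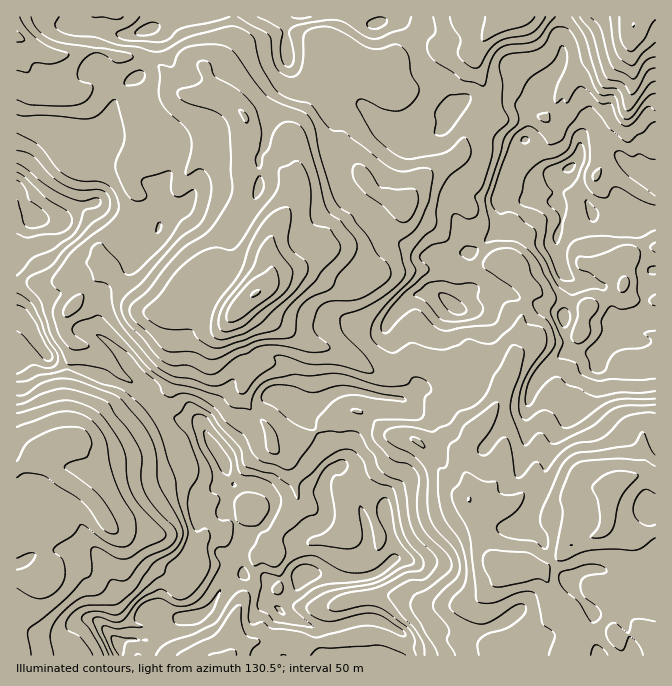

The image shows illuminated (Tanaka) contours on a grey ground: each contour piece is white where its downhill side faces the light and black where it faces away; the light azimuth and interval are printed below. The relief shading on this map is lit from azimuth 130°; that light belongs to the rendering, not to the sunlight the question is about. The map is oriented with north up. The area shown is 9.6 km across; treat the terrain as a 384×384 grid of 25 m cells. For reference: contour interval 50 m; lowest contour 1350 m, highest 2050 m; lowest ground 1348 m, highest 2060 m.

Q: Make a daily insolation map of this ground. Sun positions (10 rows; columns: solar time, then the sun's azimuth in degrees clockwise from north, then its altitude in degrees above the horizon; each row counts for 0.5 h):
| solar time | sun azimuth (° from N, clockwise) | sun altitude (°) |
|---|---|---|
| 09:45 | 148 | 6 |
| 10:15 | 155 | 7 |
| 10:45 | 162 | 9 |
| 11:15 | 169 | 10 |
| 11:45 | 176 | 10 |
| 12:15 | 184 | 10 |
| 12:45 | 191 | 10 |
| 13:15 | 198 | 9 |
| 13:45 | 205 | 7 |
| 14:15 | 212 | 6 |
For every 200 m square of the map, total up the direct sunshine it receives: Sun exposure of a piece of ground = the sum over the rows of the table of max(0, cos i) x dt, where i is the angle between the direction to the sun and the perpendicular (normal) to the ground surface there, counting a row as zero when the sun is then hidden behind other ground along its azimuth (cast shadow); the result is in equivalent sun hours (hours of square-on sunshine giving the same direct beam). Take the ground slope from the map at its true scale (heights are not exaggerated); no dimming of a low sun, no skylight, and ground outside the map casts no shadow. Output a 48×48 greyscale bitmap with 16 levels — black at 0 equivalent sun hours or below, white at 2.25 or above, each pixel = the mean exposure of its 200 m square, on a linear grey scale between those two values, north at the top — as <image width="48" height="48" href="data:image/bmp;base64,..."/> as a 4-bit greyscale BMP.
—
<image width="48" height="48" href="data:image/bmp;base64,Qk32BAAAAAAAAHYAAAAoAAAAMAAAADAAAAABAAQAAAAAAIAEAAATCwAAEwsAABAAAAAAAAAAAAAAABEREQAiIiIAMzMzAERERABVVVUAZmZmAHd3dwCIiIgAmZmZAKqqqgC7u7sAzMzMAN3d3QDu7u4A////AHVmaLmbmburgyECEAAAAkIkRWU2dVISMmRXiqEiW97Xapqst2QkhBNVaKliVnQ1NUETeBAEZq3bed/4IUimEBMREliDI0iHmzEAAAADQgBalachEAAAATMhEANTNnNFeAAAAAAAAAAXxyBtymMRJGiHMAADakN5UTIREAAAAAADmVRs////uru4QQABZWh3iWZTIQAAAAARIQARIQAX/6mGMiETIDVCEzRlMxAAABJVUwAQABEQMhITVWebMAABERERIQAAABUyN1MxARIyEAACR73HUQABI0QxIAAAAEh1MVQCRkRGMhESNWdzVSEUZkRGMAATV5d5QBUhNVVGQzIhMwFVRmVFZmRTACRoiHNjdnZDVEQyNEMzNnRJVFVTRTQgFWZ3d1NYrZIkRVQgJFRXZntXhUVCERAUZkZVV1NYIAAAFXQQATRmiGiWmGd2REEiIlVVWFamIAABATIgABRWd3aYrN7d3WZDI1Z3d1mCAAASIAEQACVlRnaIvv/cqYmHd4mYhoggABJEMQEiJIeGE3eIrtuodrupq6qZpmQAASV4UQA5zreZkmmpituYmP3d3airQRAAAomGeFV4mGdoyUa6dZ3e/+7d3e6lMQAAADUwBKp1MlZGeVNph3r//97//+ZGIAAAEAAAAAAAATNFRmI5eL67q878cwORAAAAEQAAAAAAMzRmVmQUqZqXeHtyACcQAAAAABAAAAA3dniYeHUgSXeZh2cQJ4EAAAAAAAAAATaKh4iYqoZCQwFHZaMhQwAAAAAAAAAAJWVHmIz/26iIqSNEmjEhABEAAAAAAAABIzIRiarvyHiLdTE0IwE2ISMhAAEQAAAAAAAAGrlRJYpiJYcgIwEjdCRnUiIjEAAAAAAAACIBRUI2vOpRSZd0ExWal0MzMQAAASMhEAAAEAN6xxE3aIqqZGdpyoZUQwAiEBNERGVohDWbgzaGMXmtx3d3vKl3hTNUMzRWUgEjTO7KeJmalL3e7aVFetynmWQ0VniFIAAiFspkWKzd3ImIi9lDRZqXWqY1eZhiABNCJWeWRnlUeVEQKadCE2d4VrpkabYRISRDSLvLlmI3MFEAABIkUxVmZZl1aHMkZUNGQ0NVNjAiBBAAAAFENBFEVEVmd1NWh1MSMjQ1ikABmgAAABMxAlElVVaHh1WKzLYhIjQSR5RKQQAAATVVRGVFRGdnhmmqq9t0MyVAAEViAQARNEVUZ0VUQ1Z3dXmpl3mWUyRhACYwAgEjIjRFciNDRGiYd4iFIkWWQQAAAAQQAQAAACNEIRIhJ3i8qYhSERRpQ0MBEAEQAAAAARRkMRACinr9hUQjNDIUVFNVIQAAAAABNCN4VXiJqZqGMkMzNFUgFEMzMhAAACESRkElWHVXiJrIVFQzNoQABFMSZBAAACIREjEBeGZ3iHiWVVR3ZSEAAjMhJSAAAAOsp43+/sy6hlVFVVi7l0RDEAABMzEAAI3d3Lmv297aiadGiL3+2XYzMAAAEREAAKhUQhAAJazf7sq//9hWh4QyMQAAAAAAAA=="/>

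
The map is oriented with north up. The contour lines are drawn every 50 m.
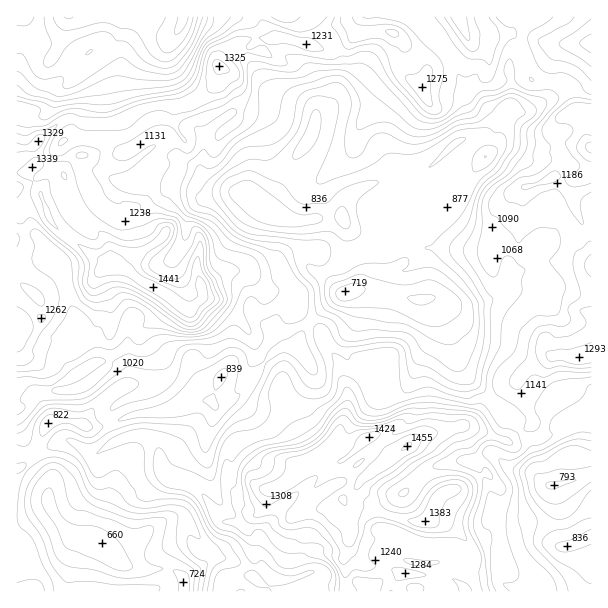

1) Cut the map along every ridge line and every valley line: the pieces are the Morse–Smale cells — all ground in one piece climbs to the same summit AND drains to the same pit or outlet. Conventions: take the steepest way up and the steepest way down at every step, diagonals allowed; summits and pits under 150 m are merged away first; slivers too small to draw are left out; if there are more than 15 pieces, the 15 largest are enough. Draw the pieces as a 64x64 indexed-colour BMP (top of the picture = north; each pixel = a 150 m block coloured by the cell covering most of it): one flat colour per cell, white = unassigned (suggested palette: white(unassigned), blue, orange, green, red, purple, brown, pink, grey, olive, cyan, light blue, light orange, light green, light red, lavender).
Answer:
<image width="64" height="64" href="data:image/bmp;base64,Qk12CAAAAAAAAHYAAAAoAAAAQAAAAEAAAAABAAQAAAAAAAAIAAATCwAAEwsAABAAAAAAAAAA////ALR3HwAOf/8ALKAsACgn1gC9Z5QAS1aMAMJ34wB/f38AIr28AM++FwDox64AeLv/AIrfmACWmP8A1bDFABERERERERERERERERERERERERERERERERFmZmZmZmZmERERERERERERERERERERERERERERERERFmZmZmZmZmYRERERERERERERERERERERERERERERERERZmZmZmZmZhERERERERERERERERERERERERERERERERFmZmZmZmZmERERERERERERERERERERERERERERERERERZmZmZmZmYRERERERERERERERERERERERERERERERERZmZmZmZmZhERERERERERERERERERERERERERERERERZmZmZmZmZmERERERERERERERERERERERERERERERERZmZmZmZmZmYREREREREREREREREREREREREREREREWZmZmZmZmZmZhERERERERERERERERERERERERERERERZmZmZmZmZmZmEREREREREREREREREREREREREREREREWZmZmZmZmZmYREREREREREREREREREREREREREREREREWZmZmZmZmZhEREREREREREREREREREREREREREREREREWZmZm3dZmERERERERERERERERERERERERERERERERERFmZmbd1mYREREREREREREREREREREREREREREREREREWZmZt3WZhERERERERERERERERERERERERERFBEREREWZmZm3d1mEREREREREREREREREREREREREREURBEREWZmZm3d3WYREREREREREREREREREREREREREURERBERZmAA3d3dZhEREREzEREREREREREREREREREREUREREQAAAAN3dZmERERETMzMRERERERERERERERERERFEREREAAAA3dtmYREREREzMzMzMxERERERERERERERFERERERAAAC7u7tjExERERMzMzMzMzMxEREREREREREUREREREQAC7u7u7MzMRERETMzMzMzMzMRERERERERERRERERERVALu7u7szMzMREREzMzMzMzMzERERERFEERFERERERVVVu7u7uzMzMzERETMzMzMzMzMxEREREUREFERERERVVVVbu7u7MzMzMzEzMzMzMzMzMzMRERERRERERERERVVVVVW7u7szMzMzMzMzMzMzMzMzMzERERRERERERERFVVVVVViIiDMzMzMzMzMzMzMzMzMzMzERFEREREREREVVVVVVWIiIMzMzMzMzMzMzMzMzMzMzMxFEREREREREVVVVVVVYiIgzMzMzMzMzMzMzMzMzMzMzFERERERERERVVVVVVYiIiDMzMzMzMzMzMzMzMzMzMzMkRERERERERVVVVVVViIiIMzMzMzMzMzMzMjMzMzMzMiJERERERERFVVVVVVWIiIgzMzMzMzMzMzIiIzMzMzMyIiRERERERFVVVVVVVYiIiDMzMzMzMzMzIiIjMzMzIzIiIkRERVVVVVVVVVVYiIiIMzMzMzMzMyIiIiIzMzIiIiIkRERFVVVVVVVViIiIiIgzMzMzMzMyIiIiIiIyIiIiIkREREVVVVVVVViIiIiIiDMzMzMzMzIiIiIiIiIiIiJEREREREVVVVVVWIiIiIiIMzMzMzMzMyIiIiIiIiIiIkRERERERVVVVVVYiIiIiIgzMzMzMzMzMiIiIiIiIiIiRERERERFVVVVVViIiIiIiDMzMzMzMzMzIiIiIiIiIiJERERERERVVVVVWIiIiIiIMzMzMzMzMzMiIiIiIiIiIkREREREREVVVVVYiIiIiIgzMzMzMzMzMyIiIiIiIiIiIkRERERERFVVVVVYiIiIiDMzMzMzMzMzIiIiIiIiIiIiIkRERERERFVVVVWIiIiIMzMzMzMzMzMiIiIiIiIiIiIiJERERERERVVVVYiIiIgzMzMzMzMzMzIiIiIiIiIiIiIiREREREREVVVViIiIiDMzMzMzMzMzMiIiIiIiIiIiIiIiRERERERVVVVViIiIMzMzMzMzMzMiIiIiIiIiIiIiIiIiIiREREVVVVVViIgzMzMzMzMzMiIiIiIiIiIiIiIiIiIiIkRERVVVVVVYiDMzMzMzMzMiIiIiIiIiIiIiIiIiIiIiJEREVVVVVVWIdzMzMzMzMzIiIiIiIiIiIiIiIiIiIiIiREIlVVVVVV93czMzMzMzMzIiIiIiIiIiIiIiIiIiIiIiIiJVVVX//3d3MzMzMzMzMyIiIiIiIiIiIiIiIiIiIiIiIlVVVf//d3d3d3d3MzMzIiIgAiIiIiIiIiIiIiIiIiIiVVVV//93d3d3d3d3MzIiIgACIiIiIiIiIiIiIiIiIiIiJVVV/3d3d3d3d3d3d3ciAAIiIiIiIiIiIiIiIiIiIiIiJVXud3d3d3d3d3d3d3IAIiIiIiIiIiIiIiIiIiIiIiIlVe53d3d3d3d3d3d3dwAiIiIiIiIiIiIiIiIiIiIiIiLu7nd3d3d3d3d3d3d3AiIiIiIiIiIiIimZIiIiKZmczO7ud3d3qqd3d3d3d3dyIiIiIiIiIiIiKZkiIiIpmZzM7u53d3qqqnd3d3d3d3IiIiIiIiIiIiIpmZIiIpmZzMzu7nd3eqqqp3d3d3d3dwAAIiIpmSIiIimZmSIpmZnMzM7uqqqqqqqnd3d3d3d3dwcid3eZkiIiKZmZmZmZnMzMzMyqqqqqqqp3d3d3d3d3d3d3d3mZmZmZmZmZmZmczMzMzKqqqqqqqnd3d3d3d3d3d3d3d3mZmZmZmZmZmZnMzMzM"/>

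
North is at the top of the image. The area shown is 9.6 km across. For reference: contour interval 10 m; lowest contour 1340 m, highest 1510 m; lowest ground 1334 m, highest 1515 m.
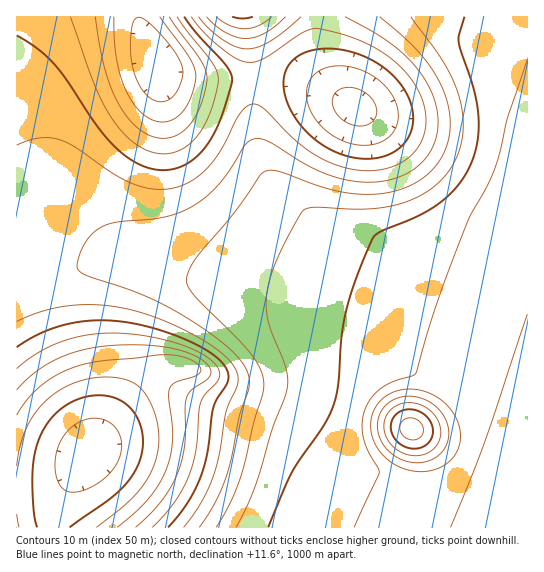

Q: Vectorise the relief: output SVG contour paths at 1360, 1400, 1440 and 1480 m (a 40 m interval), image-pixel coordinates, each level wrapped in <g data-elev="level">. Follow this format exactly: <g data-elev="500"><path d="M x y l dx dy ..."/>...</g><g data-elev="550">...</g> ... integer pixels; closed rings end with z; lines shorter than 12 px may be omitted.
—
<g data-elev="1360"><path d="M19 527l-2-13"/><path d="M17 466l4-24 8-20 13-17 16-14 20-9 23-5 21 2 9 3 7 4 11 13 7 20 3 20-3 20-7 18-12 16-15 14-26 20"/><path d="M155 101l-7-4-7-8-5-11-4-12-2-16 1-17 2-11 5-5 9 4 15 15 13 17 7 14 0 12-7 15-9 7z"/></g><g data-elev="1400"><path d="M17 347l21-13 24-9 25-4 27 0 31 5 33 10 28 14 17 13 5 8 0 8-15 28-5 43-5 21-14 30-21 26"/><path d="M357 158l-20-5-18-10-15-14-13-18-6-17-1-16 5-13 12-10 12-5 14-1 16 1 16 4 15 7 13 9 11 11 8 12 6 13 1 13-2 12-6 11-8 8-12 6-14 3z"/><path d="M184 17l13 16 28 32 6 9 1 7-12 38-13 25-8 10-9 8-11 5-10 3-12 0-12-3-14-7-12-9-21-24-31-46-13-17-16-15-21-14"/></g><g data-elev="1440"><path d="M216 17l14 9 15 3 13-3 14-9"/><path d="M411 17l31 43 15 30 4 16 2 16-1 15-3 14-8 16-10 14-14 10-17 9-19 6-20 3-60-1-6 1-5 5-25 49-6 19-3 16 0 13 3 12 18 48 1 10-1 9-15 40-17 57-19 40"/></g><g data-elev="1480"><path d="M410 462l15 0 12-5 9-11 3-13-3-14-9-12-14-8-14-3-12 2-11 7-6 9-3 12 3 12 6 11 11 8z"/></g>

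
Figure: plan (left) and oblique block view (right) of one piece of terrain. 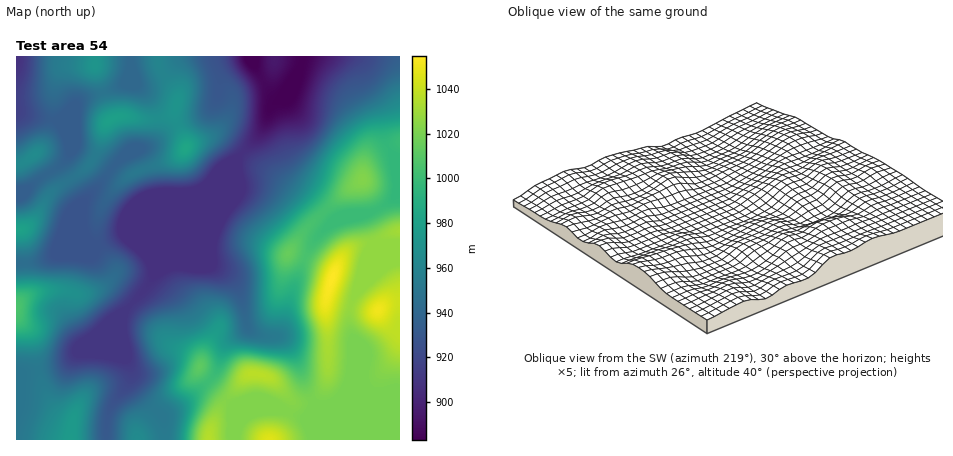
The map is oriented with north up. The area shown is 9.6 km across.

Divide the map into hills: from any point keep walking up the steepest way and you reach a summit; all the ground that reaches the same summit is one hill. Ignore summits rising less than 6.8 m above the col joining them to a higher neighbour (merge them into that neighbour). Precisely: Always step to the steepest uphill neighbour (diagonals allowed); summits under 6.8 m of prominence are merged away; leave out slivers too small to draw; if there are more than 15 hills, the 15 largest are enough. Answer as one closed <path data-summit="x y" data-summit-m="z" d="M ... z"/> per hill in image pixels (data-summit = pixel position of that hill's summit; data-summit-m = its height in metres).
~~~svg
<path data-summit="186 148" data-summit-m="984" d="M254 56l-123 0 0 16 4 12 14 14 8 16 1 14-6 14-26 13-18 18-16-14-16-9-9-14 3 18-6 8-1 6 19 32 0 28 3 8 7 9 4 2 22-11 66-27 71-69 11-18 5-16 9-6-4-2-8-8-14-24z"/><path data-summit="332 278" data-summit-m="1055" d="M400 56l-59 0 11 4 7 6 5 16 16 28 5 30 8 16 3 18-1 24-21 13-8 3-14 0-16 7-18 15-13 22-10 24-13 48-4 5-4 1 6 1 8 7 12 22 4 16 10 22 0 36 86 0 0-38-67 0 10-10 7-14 3-40-4-14 0-12 3-12 20-44 2-12 26 0z"/><path data-summit="200 366" data-summit-m="1012" d="M238 158l-59 58-27 64-29 34 0 22 3 22 6 16 0 10 12 16 18 16 24-15 27-25 12-30 22-18-3-20-7-22-9-11-16-9 1-28 26-64z"/><path data-summit="362 180" data-summit-m="1023" d="M340 56l-36 0-5 16-17 26-11 8-8 24 1 8 17 36 11 10 24 17 18 19 14-6 18 0 8-3 18-10 4-7 0-20-3-18-8-16-5-30-16-28-5-16-7-6z"/><path data-summit="16 308" data-summit-m="1006" d="M188 207l-70 29-22 11-20-1-34 15-26 2 0 111 36-6 16-6 8-9 10-4 32-31 22-22 12-16 23-56z"/><path data-summit="288 254" data-summit-m="1015" d="M264 126l-9 14-17 18 1 16-26 64-1 28 16 9 9 11 11 42 8 6 18 3 4-2 4-5 13-48 17-38 18-20 22-10-18 6-18-19-24-17-11-10-5-10-13-28z"/><path data-summit="70 440" data-summit-m="977" d="M124 312l-38 37-10 4-8 9-12 5-40 9 0 64 90 0 2-26 23-38-8-40z"/><path data-summit="378 310" data-summit-m="1051" d="M376 243l-2 1-2 12-20 44-3 12 0 12 4 14-3 40-7 14-9 11 66-1 0-158z"/><path data-summit="254 374" data-summit-m="1037" d="M248 327l-23 19-7 22-12 16 26 21 12 5 6 2 34-2 20 8 2-1 8-13-22-54-12-13-20-2z"/><path data-summit="110 120" data-summit-m="980" d="M130 71l-6 13-40 14-28 22 15 20 3 8 18 11 16 14 18-18 24-11 7-10 1-14-3-12-9-14-11-10z"/><path data-summit="94 66" data-summit-m="972" d="M130 56l-114 0 0 54 18 7 24 3 26-22 40-14 7-14z"/><path data-summit="20 230" data-summit-m="981" d="M62 163l-36 27-10 2 0 71 22-1 38-16 18 0-6-6-6-12 0-28-17-28z"/><path data-summit="208 440" data-summit-m="1036" d="M208 384l-26 20-20 12 2 4 2 20 68 0 5-16 7-7 9-5-23-7z"/><path data-summit="34 154" data-summit-m="966" d="M18 111l-2 79 4 1 6-1 16-13 16-10 12-13 0-6-4-14-10-14-22-3z"/><path data-summit="138 440" data-summit-m="966" d="M132 373l-5 13-11 12-8 16-2 26 58 0 0-20-30-32z"/>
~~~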